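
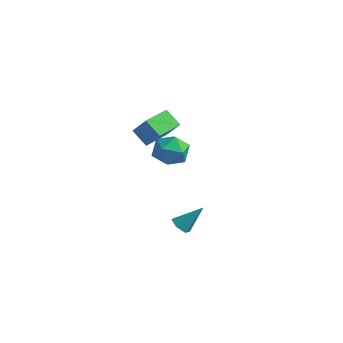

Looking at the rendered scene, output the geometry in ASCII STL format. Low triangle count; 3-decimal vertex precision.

solid 
facet normal -0.560 0.788 -0.256
outer loop
vertex -2.66 3.589 -1.564
vertex -3.572 3.026 -1.3
vertex -3.06 3.638 -0.536
endloop
endfacet
facet normal 0.080 0.997 -0.016
outer loop
vertex -2.66 3.589 -1.564
vertex -3.06 3.638 -0.536
vertex -1.972 3.548 -0.701
endloop
endfacet
facet normal 0.578 0.695 -0.428
outer loop
vertex -2.66 3.589 -1.564
vertex -1.972 3.548 -0.701
vertex -1.812 2.882 -1.567
endloop
endfacet
facet normal 0.246 0.299 -0.922
outer loop
vertex -2.66 3.589 -1.564
vertex -1.812 2.882 -1.567
vertex -2.801 2.559 -1.936
endloop
endfacet
facet normal -0.456 0.357 -0.815
outer loop
vertex -2.66 3.589 -1.564
vertex -2.801 2.559 -1.936
vertex -3.572 3.026 -1.3
endloop
endfacet
facet normal 0.160 0.746 0.647
outer loop
vertex -1.972 3.548 -0.701
vertex -3.06 3.638 -0.536
vertex -2.459 2.961 0.096
endloop
endfacet
facet normal -0.875 0.408 0.260
outer loop
vertex -3.06 3.638 -0.536
vertex -3.572 3.026 -1.3
vertex -3.448 2.638 -0.273
endloop
endfacet
facet normal -0.707 -0.289 -0.645
outer loop
vertex -3.572 3.026 -1.3
vertex -2.801 2.559 -1.936
vertex -3.288 1.972 -1.139
endloop
endfacet
facet normal 0.430 -0.382 -0.818
outer loop
vertex -2.801 2.559 -1.936
vertex -1.812 2.882 -1.567
vertex -2.2 1.882 -1.304
endloop
endfacet
facet normal 0.966 0.257 -0.019
outer loop
vertex -1.812 2.882 -1.567
vertex -1.972 3.548 -0.701
vertex -1.688 2.494 -0.54
endloop
endfacet
facet normal -0.246 -0.299 0.922
outer loop
vertex -2.6 1.931 -0.276
vertex -2.459 2.961 0.096
vertex -3.448 2.638 -0.273
endloop
endfacet
facet normal -0.578 -0.695 0.428
outer loop
vertex -2.6 1.931 -0.276
vertex -3.448 2.638 -0.273
vertex -3.288 1.972 -1.139
endloop
endfacet
facet normal -0.080 -0.997 0.016
outer loop
vertex -2.6 1.931 -0.276
vertex -3.288 1.972 -1.139
vertex -2.2 1.882 -1.304
endloop
endfacet
facet normal 0.560 -0.788 0.256
outer loop
vertex -2.6 1.931 -0.276
vertex -2.2 1.882 -1.304
vertex -1.688 2.494 -0.54
endloop
endfacet
facet normal 0.456 -0.357 0.815
outer loop
vertex -2.6 1.931 -0.276
vertex -1.688 2.494 -0.54
vertex -2.459 2.961 0.096
endloop
endfacet
facet normal -0.430 0.382 0.818
outer loop
vertex -3.448 2.638 -0.273
vertex -2.459 2.961 0.096
vertex -3.06 3.638 -0.536
endloop
endfacet
facet normal -0.966 -0.257 0.019
outer loop
vertex -3.288 1.972 -1.139
vertex -3.448 2.638 -0.273
vertex -3.572 3.026 -1.3
endloop
endfacet
facet normal -0.160 -0.746 -0.647
outer loop
vertex -2.2 1.882 -1.304
vertex -3.288 1.972 -1.139
vertex -2.801 2.559 -1.936
endloop
endfacet
facet normal 0.875 -0.408 -0.260
outer loop
vertex -1.688 2.494 -0.54
vertex -2.2 1.882 -1.304
vertex -1.812 2.882 -1.567
endloop
endfacet
facet normal 0.707 0.289 0.645
outer loop
vertex -2.459 2.961 0.096
vertex -1.688 2.494 -0.54
vertex -1.972 3.548 -0.701
endloop
endfacet
facet normal -0.603 0.037 -0.797
outer loop
vertex -2.509 -0.699 2.77
vertex -2.363 0.854 2.731
vertex -1.606 -0.801 2.082
endloop
endfacet
facet normal -0.093 -0.995 0.025
outer loop
vertex -0.737 -0.854 3.229
vertex -2.509 -0.699 2.77
vertex -1.606 -0.801 2.082
endloop
endfacet
facet normal -0.604 0.036 -0.796
outer loop
vertex -1.606 -0.801 2.082
vertex -2.363 0.854 2.731
vertex -1.46 0.751 2.042
endloop
endfacet
facet normal 0.792 -0.090 -0.604
outer loop
vertex -1.46 0.751 2.042
vertex -0.737 -0.854 3.229
vertex -1.606 -0.801 2.082
endloop
endfacet
facet normal -0.792 0.090 0.604
outer loop
vertex -2.509 -0.699 2.77
vertex -1.494 0.801 3.878
vertex -2.363 0.854 2.731
endloop
endfacet
facet normal -0.094 -0.995 0.026
outer loop
vertex -1.64 -0.751 3.918
vertex -2.509 -0.699 2.77
vertex -0.737 -0.854 3.229
endloop
endfacet
facet normal -0.792 0.090 0.604
outer loop
vertex -1.64 -0.751 3.918
vertex -1.494 0.801 3.878
vertex -2.509 -0.699 2.77
endloop
endfacet
facet normal 0.094 0.995 -0.025
outer loop
vertex -2.363 0.854 2.731
vertex -1.494 0.801 3.878
vertex -1.46 0.751 2.042
endloop
endfacet
facet normal 0.792 -0.090 -0.604
outer loop
vertex -0.591 0.699 3.19
vertex -0.737 -0.854 3.229
vertex -1.46 0.751 2.042
endloop
endfacet
facet normal 0.093 0.995 -0.025
outer loop
vertex -1.46 0.751 2.042
vertex -1.494 0.801 3.878
vertex -0.591 0.699 3.19
endloop
endfacet
facet normal 0.604 -0.037 0.796
outer loop
vertex -0.591 0.699 3.19
vertex -1.64 -0.751 3.918
vertex -0.737 -0.854 3.229
endloop
endfacet
facet normal 0.603 -0.036 0.797
outer loop
vertex -1.494 0.801 3.878
vertex -1.64 -0.751 3.918
vertex -0.591 0.699 3.19
endloop
endfacet
facet normal -0.481 -0.494 -0.724
outer loop
vertex 3.233 -3.985 -0.11
vertex 2.832 -4.169 0.282
vertex 2.749 -3.662 -0.009
endloop
endfacet
facet normal 0.445 0.795 -0.412
outer loop
vertex 3.233 -3.985 -0.11
vertex 2.749 -3.662 -0.009
vertex 3.588 -3.391 1.418
endloop
endfacet
facet normal -0.482 -0.494 -0.724
outer loop
vertex 2.749 -3.662 -0.009
vertex 2.832 -4.169 0.282
vertex 2.349 -3.846 0.383
endloop
endfacet
facet normal -0.379 0.924 0.047
outer loop
vertex 2.749 -3.662 -0.009
vertex 2.349 -3.846 0.383
vertex 3.588 -3.391 1.418
endloop
endfacet
facet normal -0.482 -0.495 -0.723
outer loop
vertex 2.349 -3.846 0.383
vertex 2.832 -4.169 0.282
vertex 2.432 -4.352 0.674
endloop
endfacet
facet normal -0.674 0.282 0.683
outer loop
vertex 2.349 -3.846 0.383
vertex 2.432 -4.352 0.674
vertex 3.588 -3.391 1.418
endloop
endfacet
facet normal -0.482 -0.495 -0.723
outer loop
vertex 2.432 -4.352 0.674
vertex 2.832 -4.169 0.282
vertex 2.915 -4.675 0.573
endloop
endfacet
facet normal -0.147 -0.489 0.860
outer loop
vertex 2.432 -4.352 0.674
vertex 2.915 -4.675 0.573
vertex 3.588 -3.391 1.418
endloop
endfacet
facet normal -0.480 -0.495 -0.724
outer loop
vertex 2.915 -4.675 0.573
vertex 2.832 -4.169 0.282
vertex 3.316 -4.491 0.181
endloop
endfacet
facet normal 0.676 -0.618 0.401
outer loop
vertex 2.915 -4.675 0.573
vertex 3.316 -4.491 0.181
vertex 3.588 -3.391 1.418
endloop
endfacet
facet normal -0.480 -0.495 -0.724
outer loop
vertex 3.316 -4.491 0.181
vertex 2.832 -4.169 0.282
vertex 3.233 -3.985 -0.11
endloop
endfacet
facet normal 0.972 0.024 -0.235
outer loop
vertex 3.316 -4.491 0.181
vertex 3.233 -3.985 -0.11
vertex 3.588 -3.391 1.418
endloop
endfacet

endsolid


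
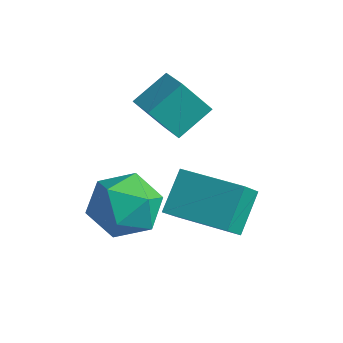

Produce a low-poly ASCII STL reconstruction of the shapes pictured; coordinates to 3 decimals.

solid 
facet normal -0.966 -0.254 -0.045
outer loop
vertex 0.177 -0.395 -3.122
vertex -0.126 0.585 -2.155
vertex 0.03 0.298 -3.87
endloop
endfacet
facet normal 0.215 -0.695 -0.686
outer loop
vertex 1.846 0.775 -3.785
vertex 0.177 -0.395 -3.122
vertex 0.03 0.298 -3.87
endloop
endfacet
facet normal -0.966 -0.254 -0.045
outer loop
vertex 0.03 0.298 -3.87
vertex -0.126 0.585 -2.155
vertex -0.273 1.278 -2.903
endloop
endfacet
facet normal -0.143 0.672 -0.726
outer loop
vertex -0.273 1.278 -2.903
vertex 1.846 0.775 -3.785
vertex 0.03 0.298 -3.87
endloop
endfacet
facet normal 0.143 -0.672 0.726
outer loop
vertex 0.177 -0.395 -3.122
vertex 1.69 1.062 -2.07
vertex -0.126 0.585 -2.155
endloop
endfacet
facet normal 0.215 -0.695 -0.686
outer loop
vertex 1.993 0.082 -3.037
vertex 0.177 -0.395 -3.122
vertex 1.846 0.775 -3.785
endloop
endfacet
facet normal 0.143 -0.672 0.726
outer loop
vertex 1.993 0.082 -3.037
vertex 1.69 1.062 -2.07
vertex 0.177 -0.395 -3.122
endloop
endfacet
facet normal -0.215 0.695 0.686
outer loop
vertex -0.126 0.585 -2.155
vertex 1.69 1.062 -2.07
vertex -0.273 1.278 -2.903
endloop
endfacet
facet normal -0.143 0.672 -0.726
outer loop
vertex 1.543 1.755 -2.818
vertex 1.846 0.775 -3.785
vertex -0.273 1.278 -2.903
endloop
endfacet
facet normal -0.215 0.695 0.686
outer loop
vertex -0.273 1.278 -2.903
vertex 1.69 1.062 -2.07
vertex 1.543 1.755 -2.818
endloop
endfacet
facet normal 0.966 0.254 0.045
outer loop
vertex 1.543 1.755 -2.818
vertex 1.993 0.082 -3.037
vertex 1.846 0.775 -3.785
endloop
endfacet
facet normal 0.966 0.254 0.045
outer loop
vertex 1.69 1.062 -2.07
vertex 1.993 0.082 -3.037
vertex 1.543 1.755 -2.818
endloop
endfacet
facet normal -0.622 -0.587 0.518
outer loop
vertex -1.675 -0.883 -2.689
vertex -1.208 -1.768 -3.131
vertex -0.82 -1.354 -2.196
endloop
endfacet
facet normal -0.492 0.019 0.871
outer loop
vertex -1.675 -0.883 -2.689
vertex -0.82 -1.354 -2.196
vertex -0.884 -0.264 -2.256
endloop
endfacet
facet normal -0.690 0.564 0.454
outer loop
vertex -1.675 -0.883 -2.689
vertex -0.884 -0.264 -2.256
vertex -1.311 -0.004 -3.229
endloop
endfacet
facet normal -0.943 0.295 -0.156
outer loop
vertex -1.675 -0.883 -2.689
vertex -1.311 -0.004 -3.229
vertex -1.512 -0.933 -3.769
endloop
endfacet
facet normal -0.901 -0.417 -0.117
outer loop
vertex -1.675 -0.883 -2.689
vertex -1.512 -0.933 -3.769
vertex -1.208 -1.768 -3.131
endloop
endfacet
facet normal 0.213 0.066 0.975
outer loop
vertex -0.884 -0.264 -2.256
vertex -0.82 -1.354 -2.196
vertex 0.072 -0.767 -2.431
endloop
endfacet
facet normal 0.001 -0.915 0.405
outer loop
vertex -0.82 -1.354 -2.196
vertex -1.208 -1.768 -3.131
vertex -0.129 -1.696 -2.971
endloop
endfacet
facet normal -0.451 -0.640 -0.623
outer loop
vertex -1.208 -1.768 -3.131
vertex -1.512 -0.933 -3.769
vertex -0.556 -1.436 -3.944
endloop
endfacet
facet normal -0.517 0.511 -0.687
outer loop
vertex -1.512 -0.933 -3.769
vertex -1.311 -0.004 -3.229
vertex -0.62 -0.346 -4.004
endloop
endfacet
facet normal -0.108 0.948 0.301
outer loop
vertex -1.311 -0.004 -3.229
vertex -0.884 -0.264 -2.256
vertex -0.232 0.068 -3.069
endloop
endfacet
facet normal 0.943 -0.295 0.156
outer loop
vertex 0.235 -0.817 -3.511
vertex 0.072 -0.767 -2.431
vertex -0.129 -1.696 -2.971
endloop
endfacet
facet normal 0.690 -0.564 -0.454
outer loop
vertex 0.235 -0.817 -3.511
vertex -0.129 -1.696 -2.971
vertex -0.556 -1.436 -3.944
endloop
endfacet
facet normal 0.492 -0.019 -0.871
outer loop
vertex 0.235 -0.817 -3.511
vertex -0.556 -1.436 -3.944
vertex -0.62 -0.346 -4.004
endloop
endfacet
facet normal 0.622 0.587 -0.518
outer loop
vertex 0.235 -0.817 -3.511
vertex -0.62 -0.346 -4.004
vertex -0.232 0.068 -3.069
endloop
endfacet
facet normal 0.901 0.417 0.117
outer loop
vertex 0.235 -0.817 -3.511
vertex -0.232 0.068 -3.069
vertex 0.072 -0.767 -2.431
endloop
endfacet
facet normal 0.517 -0.511 0.687
outer loop
vertex -0.129 -1.696 -2.971
vertex 0.072 -0.767 -2.431
vertex -0.82 -1.354 -2.196
endloop
endfacet
facet normal 0.108 -0.948 -0.301
outer loop
vertex -0.556 -1.436 -3.944
vertex -0.129 -1.696 -2.971
vertex -1.208 -1.768 -3.131
endloop
endfacet
facet normal -0.213 -0.066 -0.975
outer loop
vertex -0.62 -0.346 -4.004
vertex -0.556 -1.436 -3.944
vertex -1.512 -0.933 -3.769
endloop
endfacet
facet normal -0.001 0.915 -0.405
outer loop
vertex -0.232 0.068 -3.069
vertex -0.62 -0.346 -4.004
vertex -1.311 -0.004 -3.229
endloop
endfacet
facet normal 0.451 0.640 0.623
outer loop
vertex 0.072 -0.767 -2.431
vertex -0.232 0.068 -3.069
vertex -0.884 -0.264 -2.256
endloop
endfacet
facet normal -0.907 0.344 -0.242
outer loop
vertex -1.826 1.83 0.039
vertex -1.31 2.432 -1.041
vertex -2.038 0.791 -0.642
endloop
endfacet
facet normal -0.385 -0.450 0.806
outer loop
vertex -1.13 0.448 -0.399
vertex -1.826 1.83 0.039
vertex -2.038 0.791 -0.642
endloop
endfacet
facet normal -0.907 0.344 -0.243
outer loop
vertex -2.038 0.791 -0.642
vertex -1.31 2.432 -1.041
vertex -1.521 1.394 -1.722
endloop
endfacet
facet normal -0.167 -0.825 -0.540
outer loop
vertex -1.521 1.394 -1.722
vertex -1.13 0.448 -0.399
vertex -2.038 0.791 -0.642
endloop
endfacet
facet normal 0.167 0.825 0.540
outer loop
vertex -1.826 1.83 0.039
vertex -0.402 2.089 -0.798
vertex -1.31 2.432 -1.041
endloop
endfacet
facet normal -0.386 -0.450 0.805
outer loop
vertex -0.919 1.486 0.282
vertex -1.826 1.83 0.039
vertex -1.13 0.448 -0.399
endloop
endfacet
facet normal 0.168 0.824 0.541
outer loop
vertex -0.919 1.486 0.282
vertex -0.402 2.089 -0.798
vertex -1.826 1.83 0.039
endloop
endfacet
facet normal 0.386 0.450 -0.805
outer loop
vertex -1.31 2.432 -1.041
vertex -0.402 2.089 -0.798
vertex -1.521 1.394 -1.722
endloop
endfacet
facet normal -0.168 -0.825 -0.540
outer loop
vertex -0.614 1.05 -1.479
vertex -1.13 0.448 -0.399
vertex -1.521 1.394 -1.722
endloop
endfacet
facet normal 0.386 0.449 -0.806
outer loop
vertex -1.521 1.394 -1.722
vertex -0.402 2.089 -0.798
vertex -0.614 1.05 -1.479
endloop
endfacet
facet normal 0.907 -0.343 0.242
outer loop
vertex -0.614 1.05 -1.479
vertex -0.919 1.486 0.282
vertex -1.13 0.448 -0.399
endloop
endfacet
facet normal 0.907 -0.344 0.242
outer loop
vertex -0.402 2.089 -0.798
vertex -0.919 1.486 0.282
vertex -0.614 1.05 -1.479
endloop
endfacet

endsolid


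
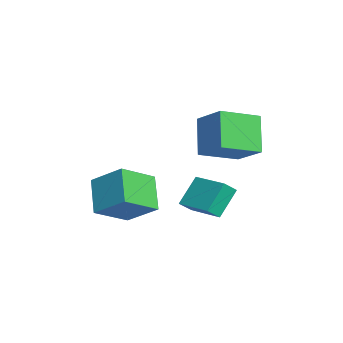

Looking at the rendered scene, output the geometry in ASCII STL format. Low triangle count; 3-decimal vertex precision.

solid 
facet normal -0.813 -0.576 -0.083
outer loop
vertex 2.66 -1.886 -1.761
vertex 2.01 -1.143 -0.553
vertex 2.331 -1.348 -2.269
endloop
endfacet
facet normal 0.416 -0.477 -0.774
outer loop
vertex 3.73 -0.357 -2.127
vertex 2.66 -1.886 -1.761
vertex 2.331 -1.348 -2.269
endloop
endfacet
facet normal -0.814 -0.575 -0.083
outer loop
vertex 2.331 -1.348 -2.269
vertex 2.01 -1.143 -0.553
vertex 1.681 -0.604 -1.061
endloop
endfacet
facet normal -0.407 0.664 -0.628
outer loop
vertex 1.681 -0.604 -1.061
vertex 3.73 -0.357 -2.127
vertex 2.331 -1.348 -2.269
endloop
endfacet
facet normal 0.407 -0.664 0.627
outer loop
vertex 2.66 -1.886 -1.761
vertex 3.409 -0.152 -0.411
vertex 2.01 -1.143 -0.553
endloop
endfacet
facet normal 0.416 -0.476 -0.775
outer loop
vertex 4.059 -0.896 -1.619
vertex 2.66 -1.886 -1.761
vertex 3.73 -0.357 -2.127
endloop
endfacet
facet normal 0.406 -0.664 0.628
outer loop
vertex 4.059 -0.896 -1.619
vertex 3.409 -0.152 -0.411
vertex 2.66 -1.886 -1.761
endloop
endfacet
facet normal -0.416 0.476 0.775
outer loop
vertex 2.01 -1.143 -0.553
vertex 3.409 -0.152 -0.411
vertex 1.681 -0.604 -1.061
endloop
endfacet
facet normal -0.406 0.664 -0.627
outer loop
vertex 3.08 0.386 -0.919
vertex 3.73 -0.357 -2.127
vertex 1.681 -0.604 -1.061
endloop
endfacet
facet normal -0.416 0.477 0.774
outer loop
vertex 1.681 -0.604 -1.061
vertex 3.409 -0.152 -0.411
vertex 3.08 0.386 -0.919
endloop
endfacet
facet normal 0.814 0.575 0.084
outer loop
vertex 3.08 0.386 -0.919
vertex 4.059 -0.896 -1.619
vertex 3.73 -0.357 -2.127
endloop
endfacet
facet normal 0.813 0.576 0.083
outer loop
vertex 3.409 -0.152 -0.411
vertex 4.059 -0.896 -1.619
vertex 3.08 0.386 -0.919
endloop
endfacet
facet normal -0.572 0.039 0.820
outer loop
vertex 2.651 -0.248 3.281
vertex 1.959 1.452 2.717
vertex 1.398 -1.036 2.445
endloop
endfacet
facet normal 0.361 -0.885 0.294
outer loop
vertex 2.501 -1.112 0.863
vertex 2.651 -0.248 3.281
vertex 1.398 -1.036 2.445
endloop
endfacet
facet normal -0.572 0.039 0.820
outer loop
vertex 1.398 -1.036 2.445
vertex 1.959 1.452 2.717
vertex 0.706 0.664 1.881
endloop
endfacet
facet normal -0.737 -0.463 -0.492
outer loop
vertex 0.706 0.664 1.881
vertex 2.501 -1.112 0.863
vertex 1.398 -1.036 2.445
endloop
endfacet
facet normal 0.737 0.463 0.492
outer loop
vertex 2.651 -0.248 3.281
vertex 3.062 1.376 1.135
vertex 1.959 1.452 2.717
endloop
endfacet
facet normal 0.361 -0.885 0.294
outer loop
vertex 3.754 -0.324 1.699
vertex 2.651 -0.248 3.281
vertex 2.501 -1.112 0.863
endloop
endfacet
facet normal 0.737 0.463 0.492
outer loop
vertex 3.754 -0.324 1.699
vertex 3.062 1.376 1.135
vertex 2.651 -0.248 3.281
endloop
endfacet
facet normal -0.361 0.885 -0.294
outer loop
vertex 1.959 1.452 2.717
vertex 3.062 1.376 1.135
vertex 0.706 0.664 1.881
endloop
endfacet
facet normal -0.737 -0.463 -0.492
outer loop
vertex 1.809 0.588 0.299
vertex 2.501 -1.112 0.863
vertex 0.706 0.664 1.881
endloop
endfacet
facet normal -0.361 0.885 -0.294
outer loop
vertex 0.706 0.664 1.881
vertex 3.062 1.376 1.135
vertex 1.809 0.588 0.299
endloop
endfacet
facet normal 0.572 -0.039 -0.820
outer loop
vertex 1.809 0.588 0.299
vertex 3.754 -0.324 1.699
vertex 2.501 -1.112 0.863
endloop
endfacet
facet normal 0.572 -0.039 -0.820
outer loop
vertex 3.062 1.376 1.135
vertex 3.754 -0.324 1.699
vertex 1.809 0.588 0.299
endloop
endfacet
facet normal -0.481 0.750 -0.455
outer loop
vertex 0.499 -2.685 -1.082
vertex 1.812 -2.641 -2.399
vertex -0.442 -3.882 -2.06
endloop
endfacet
facet normal -0.706 -0.024 0.708
outer loop
vertex 0.468 -5.299 -1.201
vertex 0.499 -2.685 -1.082
vertex -0.442 -3.882 -2.06
endloop
endfacet
facet normal -0.481 0.749 -0.455
outer loop
vertex -0.442 -3.882 -2.06
vertex 1.812 -2.641 -2.399
vertex 0.871 -3.839 -3.377
endloop
endfacet
facet normal -0.520 -0.662 -0.540
outer loop
vertex 0.871 -3.839 -3.377
vertex 0.468 -5.299 -1.201
vertex -0.442 -3.882 -2.06
endloop
endfacet
facet normal 0.520 0.662 0.540
outer loop
vertex 0.499 -2.685 -1.082
vertex 2.722 -4.058 -1.54
vertex 1.812 -2.641 -2.399
endloop
endfacet
facet normal -0.706 -0.024 0.708
outer loop
vertex 1.409 -4.101 -0.223
vertex 0.499 -2.685 -1.082
vertex 0.468 -5.299 -1.201
endloop
endfacet
facet normal 0.520 0.662 0.540
outer loop
vertex 1.409 -4.101 -0.223
vertex 2.722 -4.058 -1.54
vertex 0.499 -2.685 -1.082
endloop
endfacet
facet normal 0.706 0.024 -0.708
outer loop
vertex 1.812 -2.641 -2.399
vertex 2.722 -4.058 -1.54
vertex 0.871 -3.839 -3.377
endloop
endfacet
facet normal -0.520 -0.662 -0.540
outer loop
vertex 1.781 -5.255 -2.518
vertex 0.468 -5.299 -1.201
vertex 0.871 -3.839 -3.377
endloop
endfacet
facet normal 0.706 0.024 -0.708
outer loop
vertex 0.871 -3.839 -3.377
vertex 2.722 -4.058 -1.54
vertex 1.781 -5.255 -2.518
endloop
endfacet
facet normal 0.481 -0.749 0.455
outer loop
vertex 1.781 -5.255 -2.518
vertex 1.409 -4.101 -0.223
vertex 0.468 -5.299 -1.201
endloop
endfacet
facet normal 0.481 -0.750 0.455
outer loop
vertex 2.722 -4.058 -1.54
vertex 1.409 -4.101 -0.223
vertex 1.781 -5.255 -2.518
endloop
endfacet

endsolid


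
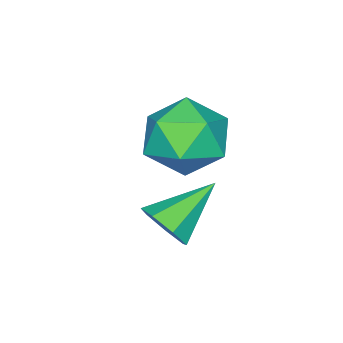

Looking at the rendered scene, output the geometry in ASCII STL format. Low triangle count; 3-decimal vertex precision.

solid 
facet normal 0.834 -0.241 -0.496
outer loop
vertex 1.008 2.857 0.156
vertex 0.68 2.898 -0.415
vertex 1.008 3.373 -0.094
endloop
endfacet
facet normal 0.208 0.426 0.880
outer loop
vertex 1.008 2.857 0.156
vertex 1.008 3.373 -0.094
vertex -0.58 3.262 0.335
endloop
endfacet
facet normal 0.834 -0.240 -0.497
outer loop
vertex 1.008 3.373 -0.094
vertex 0.68 2.898 -0.415
vertex 0.76 3.531 -0.586
endloop
endfacet
facet normal 0.014 0.954 0.299
outer loop
vertex 1.008 3.373 -0.094
vertex 0.76 3.531 -0.586
vertex -0.58 3.262 0.335
endloop
endfacet
facet normal 0.835 -0.239 -0.496
outer loop
vertex 0.76 3.531 -0.586
vertex 0.68 2.898 -0.415
vertex 0.453 3.213 -0.949
endloop
endfacet
facet normal -0.421 0.828 -0.370
outer loop
vertex 0.76 3.531 -0.586
vertex 0.453 3.213 -0.949
vertex -0.58 3.262 0.335
endloop
endfacet
facet normal 0.834 -0.241 -0.497
outer loop
vertex 0.453 3.213 -0.949
vertex 0.68 2.898 -0.415
vertex 0.316 2.658 -0.91
endloop
endfacet
facet normal -0.768 0.146 -0.624
outer loop
vertex 0.453 3.213 -0.949
vertex 0.316 2.658 -0.91
vertex -0.58 3.262 0.335
endloop
endfacet
facet normal 0.834 -0.241 -0.496
outer loop
vertex 0.316 2.658 -0.91
vertex 0.68 2.898 -0.415
vertex 0.453 2.284 -0.498
endloop
endfacet
facet normal -0.768 -0.580 -0.271
outer loop
vertex 0.316 2.658 -0.91
vertex 0.453 2.284 -0.498
vertex -0.58 3.262 0.335
endloop
endfacet
facet normal 0.834 -0.241 -0.497
outer loop
vertex 0.453 2.284 -0.498
vertex 0.68 2.898 -0.415
vertex 0.761 2.373 -0.024
endloop
endfacet
facet normal -0.419 -0.803 0.423
outer loop
vertex 0.453 2.284 -0.498
vertex 0.761 2.373 -0.024
vertex -0.58 3.262 0.335
endloop
endfacet
facet normal 0.834 -0.241 -0.496
outer loop
vertex 0.761 2.373 -0.024
vertex 0.68 2.898 -0.415
vertex 1.008 2.857 0.156
endloop
endfacet
facet normal 0.015 -0.355 0.935
outer loop
vertex 0.761 2.373 -0.024
vertex 1.008 2.857 0.156
vertex -0.58 3.262 0.335
endloop
endfacet
facet normal 0.390 0.880 0.271
outer loop
vertex -1.643 2.739 0.216
vertex -1.51 2.372 1.215
vertex -0.729 2.249 0.49
endloop
endfacet
facet normal 0.523 0.744 -0.416
outer loop
vertex -1.643 2.739 0.216
vertex -0.729 2.249 0.49
vertex -1.186 2.041 -0.458
endloop
endfacet
facet normal -0.103 0.655 -0.748
outer loop
vertex -1.643 2.739 0.216
vertex -1.186 2.041 -0.458
vertex -2.249 2.034 -0.318
endloop
endfacet
facet normal -0.622 0.736 -0.266
outer loop
vertex -1.643 2.739 0.216
vertex -2.249 2.034 -0.318
vertex -2.45 2.238 0.715
endloop
endfacet
facet normal -0.318 0.875 0.364
outer loop
vertex -1.643 2.739 0.216
vertex -2.45 2.238 0.715
vertex -1.51 2.372 1.215
endloop
endfacet
facet normal 0.882 0.128 -0.453
outer loop
vertex -1.186 2.041 -0.458
vertex -0.729 2.249 0.49
vertex -0.77 1.242 0.125
endloop
endfacet
facet normal 0.667 0.348 0.659
outer loop
vertex -0.729 2.249 0.49
vertex -1.51 2.372 1.215
vertex -0.971 1.446 1.158
endloop
endfacet
facet normal -0.479 0.341 0.809
outer loop
vertex -1.51 2.372 1.215
vertex -2.45 2.238 0.715
vertex -2.034 1.439 1.298
endloop
endfacet
facet normal -0.970 0.116 -0.212
outer loop
vertex -2.45 2.238 0.715
vertex -2.249 2.034 -0.318
vertex -2.491 1.231 0.35
endloop
endfacet
facet normal -0.130 -0.015 -0.991
outer loop
vertex -2.249 2.034 -0.318
vertex -1.186 2.041 -0.458
vertex -1.71 1.108 -0.375
endloop
endfacet
facet normal 0.622 -0.736 0.266
outer loop
vertex -1.577 0.741 0.624
vertex -0.77 1.242 0.125
vertex -0.971 1.446 1.158
endloop
endfacet
facet normal 0.103 -0.655 0.748
outer loop
vertex -1.577 0.741 0.624
vertex -0.971 1.446 1.158
vertex -2.034 1.439 1.298
endloop
endfacet
facet normal -0.523 -0.744 0.416
outer loop
vertex -1.577 0.741 0.624
vertex -2.034 1.439 1.298
vertex -2.491 1.231 0.35
endloop
endfacet
facet normal -0.390 -0.880 -0.271
outer loop
vertex -1.577 0.741 0.624
vertex -2.491 1.231 0.35
vertex -1.71 1.108 -0.375
endloop
endfacet
facet normal 0.318 -0.875 -0.364
outer loop
vertex -1.577 0.741 0.624
vertex -1.71 1.108 -0.375
vertex -0.77 1.242 0.125
endloop
endfacet
facet normal 0.970 -0.116 0.212
outer loop
vertex -0.971 1.446 1.158
vertex -0.77 1.242 0.125
vertex -0.729 2.249 0.49
endloop
endfacet
facet normal 0.130 0.015 0.991
outer loop
vertex -2.034 1.439 1.298
vertex -0.971 1.446 1.158
vertex -1.51 2.372 1.215
endloop
endfacet
facet normal -0.882 -0.128 0.453
outer loop
vertex -2.491 1.231 0.35
vertex -2.034 1.439 1.298
vertex -2.45 2.238 0.715
endloop
endfacet
facet normal -0.667 -0.348 -0.659
outer loop
vertex -1.71 1.108 -0.375
vertex -2.491 1.231 0.35
vertex -2.249 2.034 -0.318
endloop
endfacet
facet normal 0.479 -0.341 -0.809
outer loop
vertex -0.77 1.242 0.125
vertex -1.71 1.108 -0.375
vertex -1.186 2.041 -0.458
endloop
endfacet

endsolid


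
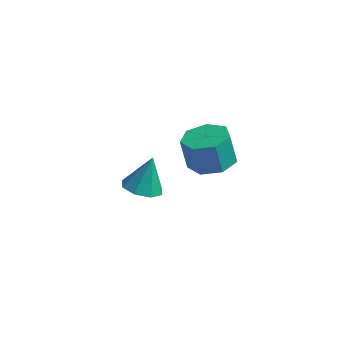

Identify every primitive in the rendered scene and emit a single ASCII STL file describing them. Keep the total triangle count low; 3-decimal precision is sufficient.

solid 
facet normal 0.255 -0.080 -0.964
outer loop
vertex 1.874 -2.197 2.125
vertex 1.172 -1.498 1.881
vertex 2.151 -1.356 2.128
endloop
endfacet
facet normal 0.915 -0.302 0.267
outer loop
vertex 1.874 -2.197 2.125
vertex 2.151 -1.356 2.128
vertex 1.51 -2.08 3.503
endloop
endfacet
facet normal 0.915 -0.304 0.267
outer loop
vertex 1.51 -2.08 3.503
vertex 2.151 -1.356 2.128
vertex 1.788 -1.24 3.506
endloop
endfacet
facet normal -0.255 0.081 0.964
outer loop
vertex 1.51 -2.08 3.503
vertex 1.788 -1.24 3.506
vertex 0.808 -1.382 3.259
endloop
endfacet
facet normal 0.255 -0.082 -0.963
outer loop
vertex 2.151 -1.356 2.128
vertex 1.172 -1.498 1.881
vertex 1.691 -0.623 1.944
endloop
endfacet
facet normal 0.815 0.554 0.168
outer loop
vertex 2.151 -1.356 2.128
vertex 1.691 -0.623 1.944
vertex 1.788 -1.24 3.506
endloop
endfacet
facet normal 0.816 0.553 0.168
outer loop
vertex 1.788 -1.24 3.506
vertex 1.691 -0.623 1.944
vertex 1.328 -0.506 3.322
endloop
endfacet
facet normal -0.255 0.082 0.964
outer loop
vertex 1.788 -1.24 3.506
vertex 1.328 -0.506 3.322
vertex 0.808 -1.382 3.259
endloop
endfacet
facet normal 0.254 -0.082 -0.964
outer loop
vertex 1.691 -0.623 1.944
vertex 1.172 -1.498 1.881
vertex 0.84 -0.548 1.713
endloop
endfacet
facet normal 0.103 0.993 -0.057
outer loop
vertex 1.691 -0.623 1.944
vertex 0.84 -0.548 1.713
vertex 1.328 -0.506 3.322
endloop
endfacet
facet normal 0.102 0.993 -0.057
outer loop
vertex 1.328 -0.506 3.322
vertex 0.84 -0.548 1.713
vertex 0.476 -0.432 3.091
endloop
endfacet
facet normal -0.254 0.082 0.964
outer loop
vertex 1.328 -0.506 3.322
vertex 0.476 -0.432 3.091
vertex 0.808 -1.382 3.259
endloop
endfacet
facet normal 0.255 -0.081 -0.964
outer loop
vertex 0.84 -0.548 1.713
vertex 1.172 -1.498 1.881
vertex 0.239 -1.189 1.608
endloop
endfacet
facet normal -0.688 0.685 -0.239
outer loop
vertex 0.84 -0.548 1.713
vertex 0.239 -1.189 1.608
vertex 0.476 -0.432 3.091
endloop
endfacet
facet normal -0.688 0.685 -0.239
outer loop
vertex 0.476 -0.432 3.091
vertex 0.239 -1.189 1.608
vertex -0.125 -1.073 2.986
endloop
endfacet
facet normal -0.255 0.081 0.964
outer loop
vertex 0.476 -0.432 3.091
vertex -0.125 -1.073 2.986
vertex 0.808 -1.382 3.259
endloop
endfacet
facet normal 0.255 -0.082 -0.964
outer loop
vertex 0.239 -1.189 1.608
vertex 1.172 -1.498 1.881
vertex 0.34 -2.063 1.709
endloop
endfacet
facet normal -0.960 -0.139 -0.242
outer loop
vertex 0.239 -1.189 1.608
vertex 0.34 -2.063 1.709
vertex -0.125 -1.073 2.986
endloop
endfacet
facet normal -0.960 -0.139 -0.242
outer loop
vertex -0.125 -1.073 2.986
vertex 0.34 -2.063 1.709
vertex -0.024 -1.946 3.087
endloop
endfacet
facet normal -0.255 0.082 0.964
outer loop
vertex -0.125 -1.073 2.986
vertex -0.024 -1.946 3.087
vertex 0.808 -1.382 3.259
endloop
endfacet
facet normal 0.254 -0.081 -0.964
outer loop
vertex 0.34 -2.063 1.709
vertex 1.172 -1.498 1.881
vertex 1.068 -2.511 1.939
endloop
endfacet
facet normal -0.509 -0.859 -0.062
outer loop
vertex 0.34 -2.063 1.709
vertex 1.068 -2.511 1.939
vertex -0.024 -1.946 3.087
endloop
endfacet
facet normal -0.510 -0.858 -0.062
outer loop
vertex -0.024 -1.946 3.087
vertex 1.068 -2.511 1.939
vertex 0.704 -2.395 3.317
endloop
endfacet
facet normal -0.254 0.081 0.964
outer loop
vertex -0.024 -1.946 3.087
vertex 0.704 -2.395 3.317
vertex 0.808 -1.382 3.259
endloop
endfacet
facet normal 0.254 -0.081 -0.964
outer loop
vertex 1.068 -2.511 1.939
vertex 1.172 -1.498 1.881
vertex 1.874 -2.197 2.125
endloop
endfacet
facet normal 0.325 -0.931 0.164
outer loop
vertex 1.068 -2.511 1.939
vertex 1.874 -2.197 2.125
vertex 0.704 -2.395 3.317
endloop
endfacet
facet normal 0.326 -0.931 0.165
outer loop
vertex 0.704 -2.395 3.317
vertex 1.874 -2.197 2.125
vertex 1.51 -2.08 3.503
endloop
endfacet
facet normal -0.254 0.081 0.964
outer loop
vertex 0.704 -2.395 3.317
vertex 1.51 -2.08 3.503
vertex 0.808 -1.382 3.259
endloop
endfacet
facet normal -0.123 -0.389 -0.913
outer loop
vertex -1.943 -0.491 -2.728
vertex -2.615 0.128 -2.901
vertex -1.692 0.109 -3.017
endloop
endfacet
facet normal 0.884 -0.158 0.440
outer loop
vertex -1.943 -0.491 -2.728
vertex -1.692 0.109 -3.017
vertex -2.405 0.792 -1.339
endloop
endfacet
facet normal -0.123 -0.387 -0.914
outer loop
vertex -1.692 0.109 -3.017
vertex -2.615 0.128 -2.901
vertex -1.982 0.721 -3.237
endloop
endfacet
facet normal 0.864 0.472 0.175
outer loop
vertex -1.692 0.109 -3.017
vertex -1.982 0.721 -3.237
vertex -2.405 0.792 -1.339
endloop
endfacet
facet normal -0.122 -0.388 -0.914
outer loop
vertex -1.982 0.721 -3.237
vertex -2.615 0.128 -2.901
vertex -2.642 0.985 -3.261
endloop
endfacet
facet normal 0.369 0.928 0.048
outer loop
vertex -1.982 0.721 -3.237
vertex -2.642 0.985 -3.261
vertex -2.405 0.792 -1.339
endloop
endfacet
facet normal -0.123 -0.388 -0.914
outer loop
vertex -2.642 0.985 -3.261
vertex -2.615 0.128 -2.901
vertex -3.286 0.748 -3.074
endloop
endfacet
facet normal -0.308 0.942 0.133
outer loop
vertex -2.642 0.985 -3.261
vertex -3.286 0.748 -3.074
vertex -2.405 0.792 -1.339
endloop
endfacet
facet normal -0.123 -0.388 -0.913
outer loop
vertex -3.286 0.748 -3.074
vertex -2.615 0.128 -2.901
vertex -3.537 0.148 -2.785
endloop
endfacet
facet normal -0.774 0.507 0.380
outer loop
vertex -3.286 0.748 -3.074
vertex -3.537 0.148 -2.785
vertex -2.405 0.792 -1.339
endloop
endfacet
facet normal -0.123 -0.387 -0.914
outer loop
vertex -3.537 0.148 -2.785
vertex -2.615 0.128 -2.901
vertex -3.248 -0.464 -2.565
endloop
endfacet
facet normal -0.754 -0.124 0.645
outer loop
vertex -3.537 0.148 -2.785
vertex -3.248 -0.464 -2.565
vertex -2.405 0.792 -1.339
endloop
endfacet
facet normal -0.122 -0.388 -0.914
outer loop
vertex -3.248 -0.464 -2.565
vertex -2.615 0.128 -2.901
vertex -2.587 -0.729 -2.541
endloop
endfacet
facet normal -0.260 -0.579 0.772
outer loop
vertex -3.248 -0.464 -2.565
vertex -2.587 -0.729 -2.541
vertex -2.405 0.792 -1.339
endloop
endfacet
facet normal -0.122 -0.388 -0.914
outer loop
vertex -2.587 -0.729 -2.541
vertex -2.615 0.128 -2.901
vertex -1.943 -0.491 -2.728
endloop
endfacet
facet normal 0.419 -0.593 0.687
outer loop
vertex -2.587 -0.729 -2.541
vertex -1.943 -0.491 -2.728
vertex -2.405 0.792 -1.339
endloop
endfacet

endsolid


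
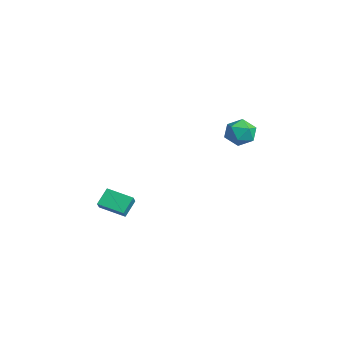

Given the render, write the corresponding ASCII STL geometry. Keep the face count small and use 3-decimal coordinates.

solid 
facet normal -0.636 0.362 -0.682
outer loop
vertex -3.68 -2.891 -1.814
vertex -2.655 -1.843 -2.214
vertex -3.252 -3.606 -2.592
endloop
endfacet
facet normal -0.674 -0.690 0.263
outer loop
vertex -2.705 -3.917 -2.006
vertex -3.68 -2.891 -1.814
vertex -3.252 -3.606 -2.592
endloop
endfacet
facet normal -0.636 0.362 -0.682
outer loop
vertex -3.252 -3.606 -2.592
vertex -2.655 -1.843 -2.214
vertex -2.227 -2.558 -2.992
endloop
endfacet
facet normal 0.375 -0.627 -0.683
outer loop
vertex -2.227 -2.558 -2.992
vertex -2.705 -3.917 -2.006
vertex -3.252 -3.606 -2.592
endloop
endfacet
facet normal -0.375 0.627 0.683
outer loop
vertex -3.68 -2.891 -1.814
vertex -2.108 -2.154 -1.628
vertex -2.655 -1.843 -2.214
endloop
endfacet
facet normal -0.674 -0.690 0.263
outer loop
vertex -3.133 -3.202 -1.228
vertex -3.68 -2.891 -1.814
vertex -2.705 -3.917 -2.006
endloop
endfacet
facet normal -0.375 0.627 0.683
outer loop
vertex -3.133 -3.202 -1.228
vertex -2.108 -2.154 -1.628
vertex -3.68 -2.891 -1.814
endloop
endfacet
facet normal 0.674 0.690 -0.263
outer loop
vertex -2.655 -1.843 -2.214
vertex -2.108 -2.154 -1.628
vertex -2.227 -2.558 -2.992
endloop
endfacet
facet normal 0.375 -0.627 -0.683
outer loop
vertex -1.68 -2.869 -2.406
vertex -2.705 -3.917 -2.006
vertex -2.227 -2.558 -2.992
endloop
endfacet
facet normal 0.674 0.690 -0.263
outer loop
vertex -2.227 -2.558 -2.992
vertex -2.108 -2.154 -1.628
vertex -1.68 -2.869 -2.406
endloop
endfacet
facet normal 0.636 -0.362 0.682
outer loop
vertex -1.68 -2.869 -2.406
vertex -3.133 -3.202 -1.228
vertex -2.705 -3.917 -2.006
endloop
endfacet
facet normal 0.636 -0.362 0.682
outer loop
vertex -2.108 -2.154 -1.628
vertex -3.133 -3.202 -1.228
vertex -1.68 -2.869 -2.406
endloop
endfacet
facet normal 0.289 0.582 0.760
outer loop
vertex -2.123 4.75 2.148
vertex -2.436 4.102 2.763
vertex -1.543 4.066 2.451
endloop
endfacet
facet normal 0.706 0.683 0.190
outer loop
vertex -2.123 4.75 2.148
vertex -1.543 4.066 2.451
vertex -1.541 4.318 1.539
endloop
endfacet
facet normal 0.291 0.889 -0.352
outer loop
vertex -2.123 4.75 2.148
vertex -1.541 4.318 1.539
vertex -2.432 4.51 1.287
endloop
endfacet
facet normal -0.383 0.916 -0.118
outer loop
vertex -2.123 4.75 2.148
vertex -2.432 4.51 1.287
vertex -2.986 4.376 2.043
endloop
endfacet
facet normal -0.384 0.726 0.570
outer loop
vertex -2.123 4.75 2.148
vertex -2.986 4.376 2.043
vertex -2.436 4.102 2.763
endloop
endfacet
facet normal 0.998 0.056 0.018
outer loop
vertex -1.541 4.318 1.539
vertex -1.543 4.066 2.451
vertex -1.494 3.404 1.777
endloop
endfacet
facet normal 0.324 -0.109 0.940
outer loop
vertex -1.543 4.066 2.451
vertex -2.436 4.102 2.763
vertex -2.048 3.27 2.533
endloop
endfacet
facet normal -0.765 0.125 0.632
outer loop
vertex -2.436 4.102 2.763
vertex -2.986 4.376 2.043
vertex -2.939 3.462 2.281
endloop
endfacet
facet normal -0.762 0.434 -0.481
outer loop
vertex -2.986 4.376 2.043
vertex -2.432 4.51 1.287
vertex -2.937 3.714 1.369
endloop
endfacet
facet normal 0.327 0.391 -0.860
outer loop
vertex -2.432 4.51 1.287
vertex -1.541 4.318 1.539
vertex -2.044 3.678 1.057
endloop
endfacet
facet normal 0.383 -0.916 0.118
outer loop
vertex -2.357 3.03 1.672
vertex -1.494 3.404 1.777
vertex -2.048 3.27 2.533
endloop
endfacet
facet normal -0.291 -0.889 0.352
outer loop
vertex -2.357 3.03 1.672
vertex -2.048 3.27 2.533
vertex -2.939 3.462 2.281
endloop
endfacet
facet normal -0.706 -0.683 -0.190
outer loop
vertex -2.357 3.03 1.672
vertex -2.939 3.462 2.281
vertex -2.937 3.714 1.369
endloop
endfacet
facet normal -0.289 -0.582 -0.760
outer loop
vertex -2.357 3.03 1.672
vertex -2.937 3.714 1.369
vertex -2.044 3.678 1.057
endloop
endfacet
facet normal 0.384 -0.726 -0.570
outer loop
vertex -2.357 3.03 1.672
vertex -2.044 3.678 1.057
vertex -1.494 3.404 1.777
endloop
endfacet
facet normal 0.762 -0.434 0.481
outer loop
vertex -2.048 3.27 2.533
vertex -1.494 3.404 1.777
vertex -1.543 4.066 2.451
endloop
endfacet
facet normal -0.327 -0.391 0.860
outer loop
vertex -2.939 3.462 2.281
vertex -2.048 3.27 2.533
vertex -2.436 4.102 2.763
endloop
endfacet
facet normal -0.998 -0.056 -0.018
outer loop
vertex -2.937 3.714 1.369
vertex -2.939 3.462 2.281
vertex -2.986 4.376 2.043
endloop
endfacet
facet normal -0.324 0.109 -0.940
outer loop
vertex -2.044 3.678 1.057
vertex -2.937 3.714 1.369
vertex -2.432 4.51 1.287
endloop
endfacet
facet normal 0.765 -0.125 -0.632
outer loop
vertex -1.494 3.404 1.777
vertex -2.044 3.678 1.057
vertex -1.541 4.318 1.539
endloop
endfacet

endsolid


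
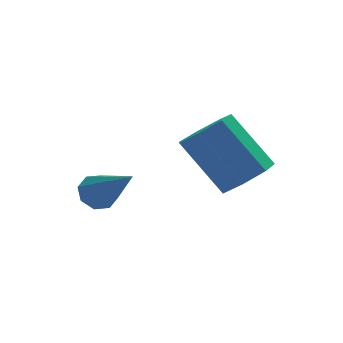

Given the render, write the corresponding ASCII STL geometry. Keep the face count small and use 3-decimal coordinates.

solid 
facet normal -0.221 0.722 -0.655
outer loop
vertex -2.2 4.919 -0.806
vertex -2.437 4.518 -1.168
vertex -2.64 4.855 -0.728
endloop
endfacet
facet normal 0.087 0.470 0.878
outer loop
vertex -2.2 4.919 -0.806
vertex -2.64 4.855 -0.728
vertex -1.983 3.022 0.188
endloop
endfacet
facet normal -0.220 0.723 -0.655
outer loop
vertex -2.64 4.855 -0.728
vertex -2.437 4.518 -1.168
vertex -2.962 4.594 -0.908
endloop
endfacet
facet normal -0.588 0.183 0.788
outer loop
vertex -2.64 4.855 -0.728
vertex -2.962 4.594 -0.908
vertex -1.983 3.022 0.188
endloop
endfacet
facet normal -0.220 0.723 -0.655
outer loop
vertex -2.962 4.594 -0.908
vertex -2.437 4.518 -1.168
vertex -2.976 4.289 -1.24
endloop
endfacet
facet normal -0.887 -0.321 0.332
outer loop
vertex -2.962 4.594 -0.908
vertex -2.976 4.289 -1.24
vertex -1.983 3.022 0.188
endloop
endfacet
facet normal -0.220 0.723 -0.655
outer loop
vertex -2.976 4.289 -1.24
vertex -2.437 4.518 -1.168
vertex -2.675 4.118 -1.53
endloop
endfacet
facet normal -0.633 -0.743 -0.219
outer loop
vertex -2.976 4.289 -1.24
vertex -2.675 4.118 -1.53
vertex -1.983 3.022 0.188
endloop
endfacet
facet normal -0.220 0.723 -0.655
outer loop
vertex -2.675 4.118 -1.53
vertex -2.437 4.518 -1.168
vertex -2.235 4.181 -1.608
endloop
endfacet
facet normal 0.024 -0.838 -0.544
outer loop
vertex -2.675 4.118 -1.53
vertex -2.235 4.181 -1.608
vertex -1.983 3.022 0.188
endloop
endfacet
facet normal -0.220 0.723 -0.655
outer loop
vertex -2.235 4.181 -1.608
vertex -2.437 4.518 -1.168
vertex -1.913 4.442 -1.428
endloop
endfacet
facet normal 0.700 -0.551 -0.454
outer loop
vertex -2.235 4.181 -1.608
vertex -1.913 4.442 -1.428
vertex -1.983 3.022 0.188
endloop
endfacet
facet normal -0.221 0.722 -0.656
outer loop
vertex -1.913 4.442 -1.428
vertex -2.437 4.518 -1.168
vertex -1.899 4.748 -1.096
endloop
endfacet
facet normal 0.999 -0.047 0.002
outer loop
vertex -1.913 4.442 -1.428
vertex -1.899 4.748 -1.096
vertex -1.983 3.022 0.188
endloop
endfacet
facet normal -0.221 0.722 -0.655
outer loop
vertex -1.899 4.748 -1.096
vertex -2.437 4.518 -1.168
vertex -2.2 4.919 -0.806
endloop
endfacet
facet normal 0.745 0.375 0.552
outer loop
vertex -1.899 4.748 -1.096
vertex -2.2 4.919 -0.806
vertex -1.983 3.022 0.188
endloop
endfacet
facet normal 0.404 -0.543 -0.736
outer loop
vertex 1.251 1.571 0.799
vertex 0.532 1.598 0.384
vertex 1.172 2.126 0.346
endloop
endfacet
facet normal 0.908 0.335 0.252
outer loop
vertex 1.251 1.571 0.799
vertex 1.172 2.126 0.346
vertex 0.486 2.596 2.19
endloop
endfacet
facet normal 0.908 0.335 0.252
outer loop
vertex 0.486 2.596 2.19
vertex 1.172 2.126 0.346
vertex 0.407 3.151 1.738
endloop
endfacet
facet normal -0.405 0.542 0.736
outer loop
vertex 0.486 2.596 2.19
vertex 0.407 3.151 1.738
vertex -0.232 2.622 1.776
endloop
endfacet
facet normal 0.404 -0.542 -0.737
outer loop
vertex 1.172 2.126 0.346
vertex 0.532 1.598 0.384
vertex 0.611 2.283 -0.077
endloop
endfacet
facet normal 0.479 0.812 -0.334
outer loop
vertex 1.172 2.126 0.346
vertex 0.611 2.283 -0.077
vertex 0.407 3.151 1.738
endloop
endfacet
facet normal 0.480 0.811 -0.334
outer loop
vertex 0.407 3.151 1.738
vertex 0.611 2.283 -0.077
vertex -0.154 3.308 1.314
endloop
endfacet
facet normal -0.405 0.542 0.736
outer loop
vertex 0.407 3.151 1.738
vertex -0.154 3.308 1.314
vertex -0.232 2.622 1.776
endloop
endfacet
facet normal 0.405 -0.542 -0.736
outer loop
vertex 0.611 2.283 -0.077
vertex 0.532 1.598 0.384
vertex -0.009 1.924 -0.154
endloop
endfacet
facet normal -0.309 0.677 -0.668
outer loop
vertex 0.611 2.283 -0.077
vertex -0.009 1.924 -0.154
vertex -0.154 3.308 1.314
endloop
endfacet
facet normal -0.310 0.676 -0.668
outer loop
vertex -0.154 3.308 1.314
vertex -0.009 1.924 -0.154
vertex -0.774 2.949 1.238
endloop
endfacet
facet normal -0.404 0.542 0.737
outer loop
vertex -0.154 3.308 1.314
vertex -0.774 2.949 1.238
vertex -0.232 2.622 1.776
endloop
endfacet
facet normal 0.405 -0.542 -0.736
outer loop
vertex -0.009 1.924 -0.154
vertex 0.532 1.598 0.384
vertex -0.221 1.319 0.175
endloop
endfacet
facet normal -0.866 0.032 -0.499
outer loop
vertex -0.009 1.924 -0.154
vertex -0.221 1.319 0.175
vertex -0.774 2.949 1.238
endloop
endfacet
facet normal -0.866 0.032 -0.499
outer loop
vertex -0.774 2.949 1.238
vertex -0.221 1.319 0.175
vertex -0.986 2.344 1.567
endloop
endfacet
facet normal -0.404 0.542 0.737
outer loop
vertex -0.774 2.949 1.238
vertex -0.986 2.344 1.567
vertex -0.232 2.622 1.776
endloop
endfacet
facet normal 0.405 -0.542 -0.736
outer loop
vertex -0.221 1.319 0.175
vertex 0.532 1.598 0.384
vertex 0.134 0.924 0.661
endloop
endfacet
facet normal -0.770 -0.636 0.045
outer loop
vertex -0.221 1.319 0.175
vertex 0.134 0.924 0.661
vertex -0.986 2.344 1.567
endloop
endfacet
facet normal -0.770 -0.636 0.045
outer loop
vertex -0.986 2.344 1.567
vertex 0.134 0.924 0.661
vertex -0.631 1.949 2.053
endloop
endfacet
facet normal -0.404 0.543 0.736
outer loop
vertex -0.986 2.344 1.567
vertex -0.631 1.949 2.053
vertex -0.232 2.622 1.776
endloop
endfacet
facet normal 0.405 -0.542 -0.736
outer loop
vertex 0.134 0.924 0.661
vertex 0.532 1.598 0.384
vertex 0.789 1.036 0.939
endloop
endfacet
facet normal -0.095 -0.826 0.556
outer loop
vertex 0.134 0.924 0.661
vertex 0.789 1.036 0.939
vertex -0.631 1.949 2.053
endloop
endfacet
facet normal -0.095 -0.826 0.556
outer loop
vertex -0.631 1.949 2.053
vertex 0.789 1.036 0.939
vertex 0.024 2.061 2.331
endloop
endfacet
facet normal -0.405 0.543 0.736
outer loop
vertex -0.631 1.949 2.053
vertex 0.024 2.061 2.331
vertex -0.232 2.622 1.776
endloop
endfacet
facet normal 0.405 -0.542 -0.736
outer loop
vertex 0.789 1.036 0.939
vertex 0.532 1.598 0.384
vertex 1.251 1.571 0.799
endloop
endfacet
facet normal 0.652 -0.393 0.648
outer loop
vertex 0.789 1.036 0.939
vertex 1.251 1.571 0.799
vertex 0.024 2.061 2.331
endloop
endfacet
facet normal 0.652 -0.393 0.648
outer loop
vertex 0.024 2.061 2.331
vertex 1.251 1.571 0.799
vertex 0.486 2.596 2.19
endloop
endfacet
facet normal -0.405 0.543 0.736
outer loop
vertex 0.024 2.061 2.331
vertex 0.486 2.596 2.19
vertex -0.232 2.622 1.776
endloop
endfacet

endsolid


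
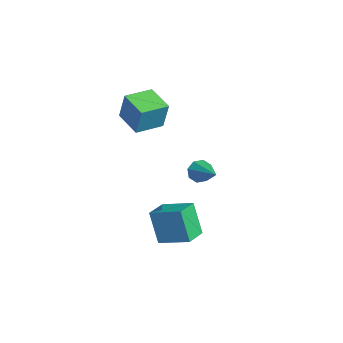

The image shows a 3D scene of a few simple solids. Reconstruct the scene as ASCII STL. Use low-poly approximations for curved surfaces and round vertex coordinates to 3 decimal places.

solid 
facet normal -0.900 -0.157 -0.407
outer loop
vertex -0.023 1.722 -1.103
vertex -0.315 1.977 -0.556
vertex -0.096 2.228 -1.137
endloop
endfacet
facet normal 0.695 0.052 -0.717
outer loop
vertex -0.023 1.722 -1.103
vertex -0.096 2.228 -1.137
vertex 1.215 2.243 0.136
endloop
endfacet
facet normal -0.900 -0.155 -0.406
outer loop
vertex -0.096 2.228 -1.137
vertex -0.315 1.977 -0.556
vertex -0.296 2.588 -0.831
endloop
endfacet
facet normal 0.489 0.707 -0.512
outer loop
vertex -0.096 2.228 -1.137
vertex -0.296 2.588 -0.831
vertex 1.215 2.243 0.136
endloop
endfacet
facet normal -0.900 -0.156 -0.408
outer loop
vertex -0.296 2.588 -0.831
vertex -0.315 1.977 -0.556
vertex -0.508 2.589 -0.364
endloop
endfacet
facet normal 0.175 0.982 0.077
outer loop
vertex -0.296 2.588 -0.831
vertex -0.508 2.589 -0.364
vertex 1.215 2.243 0.136
endloop
endfacet
facet normal -0.899 -0.156 -0.408
outer loop
vertex -0.508 2.589 -0.364
vertex -0.315 1.977 -0.556
vertex -0.607 2.232 -0.01
endloop
endfacet
facet normal -0.060 0.711 0.700
outer loop
vertex -0.508 2.589 -0.364
vertex -0.607 2.232 -0.01
vertex 1.215 2.243 0.136
endloop
endfacet
facet normal -0.900 -0.158 -0.407
outer loop
vertex -0.607 2.232 -0.01
vertex -0.315 1.977 -0.556
vertex -0.534 1.726 0.025
endloop
endfacet
facet normal -0.080 0.057 0.995
outer loop
vertex -0.607 2.232 -0.01
vertex -0.534 1.726 0.025
vertex 1.215 2.243 0.136
endloop
endfacet
facet normal -0.900 -0.157 -0.407
outer loop
vertex -0.534 1.726 0.025
vertex -0.315 1.977 -0.556
vertex -0.333 1.367 -0.281
endloop
endfacet
facet normal 0.128 -0.601 0.789
outer loop
vertex -0.534 1.726 0.025
vertex -0.333 1.367 -0.281
vertex 1.215 2.243 0.136
endloop
endfacet
facet normal -0.900 -0.157 -0.406
outer loop
vertex -0.333 1.367 -0.281
vertex -0.315 1.977 -0.556
vertex -0.122 1.365 -0.748
endloop
endfacet
facet normal 0.440 -0.875 0.203
outer loop
vertex -0.333 1.367 -0.281
vertex -0.122 1.365 -0.748
vertex 1.215 2.243 0.136
endloop
endfacet
facet normal -0.900 -0.156 -0.408
outer loop
vertex -0.122 1.365 -0.748
vertex -0.315 1.977 -0.556
vertex -0.023 1.722 -1.103
endloop
endfacet
facet normal 0.676 -0.606 -0.421
outer loop
vertex -0.122 1.365 -0.748
vertex -0.023 1.722 -1.103
vertex 1.215 2.243 0.136
endloop
endfacet
facet normal -0.934 -0.251 0.255
outer loop
vertex -1.982 -1.158 4.238
vertex -2.386 0.286 4.177
vertex -2.354 -1.326 2.711
endloop
endfacet
facet normal 0.269 -0.962 0.040
outer loop
vertex -0.934 -0.946 2.323
vertex -1.982 -1.158 4.238
vertex -2.354 -1.326 2.711
endloop
endfacet
facet normal -0.934 -0.251 0.255
outer loop
vertex -2.354 -1.326 2.711
vertex -2.386 0.286 4.177
vertex -2.758 0.117 2.65
endloop
endfacet
facet normal -0.235 -0.107 -0.966
outer loop
vertex -2.758 0.117 2.65
vertex -0.934 -0.946 2.323
vertex -2.354 -1.326 2.711
endloop
endfacet
facet normal 0.235 0.107 0.966
outer loop
vertex -1.982 -1.158 4.238
vertex -0.966 0.666 3.789
vertex -2.386 0.286 4.177
endloop
endfacet
facet normal 0.269 -0.962 0.041
outer loop
vertex -0.562 -0.777 3.85
vertex -1.982 -1.158 4.238
vertex -0.934 -0.946 2.323
endloop
endfacet
facet normal 0.235 0.107 0.966
outer loop
vertex -0.562 -0.777 3.85
vertex -0.966 0.666 3.789
vertex -1.982 -1.158 4.238
endloop
endfacet
facet normal -0.269 0.962 -0.041
outer loop
vertex -2.386 0.286 4.177
vertex -0.966 0.666 3.789
vertex -2.758 0.117 2.65
endloop
endfacet
facet normal -0.235 -0.107 -0.966
outer loop
vertex -1.338 0.498 2.262
vertex -0.934 -0.946 2.323
vertex -2.758 0.117 2.65
endloop
endfacet
facet normal -0.269 0.962 -0.040
outer loop
vertex -2.758 0.117 2.65
vertex -0.966 0.666 3.789
vertex -1.338 0.498 2.262
endloop
endfacet
facet normal 0.934 0.250 -0.255
outer loop
vertex -1.338 0.498 2.262
vertex -0.562 -0.777 3.85
vertex -0.934 -0.946 2.323
endloop
endfacet
facet normal 0.934 0.251 -0.255
outer loop
vertex -0.966 0.666 3.789
vertex -0.562 -0.777 3.85
vertex -1.338 0.498 2.262
endloop
endfacet
facet normal -0.633 -0.697 -0.336
outer loop
vertex 1.466 -1.068 -1.608
vertex 0.578 -0.157 -1.823
vertex 2.11 -0.839 -3.295
endloop
endfacet
facet normal 0.688 -0.706 0.167
outer loop
vertex 3.162 0.317 -2.737
vertex 1.466 -1.068 -1.608
vertex 2.11 -0.839 -3.295
endloop
endfacet
facet normal -0.633 -0.697 -0.336
outer loop
vertex 2.11 -0.839 -3.295
vertex 0.578 -0.157 -1.823
vertex 1.222 0.072 -3.51
endloop
endfacet
facet normal 0.353 0.126 -0.927
outer loop
vertex 1.222 0.072 -3.51
vertex 3.162 0.317 -2.737
vertex 2.11 -0.839 -3.295
endloop
endfacet
facet normal -0.353 -0.126 0.927
outer loop
vertex 1.466 -1.068 -1.608
vertex 1.63 0.999 -1.265
vertex 0.578 -0.157 -1.823
endloop
endfacet
facet normal 0.688 -0.706 0.167
outer loop
vertex 2.518 0.088 -1.05
vertex 1.466 -1.068 -1.608
vertex 3.162 0.317 -2.737
endloop
endfacet
facet normal -0.353 -0.126 0.927
outer loop
vertex 2.518 0.088 -1.05
vertex 1.63 0.999 -1.265
vertex 1.466 -1.068 -1.608
endloop
endfacet
facet normal -0.688 0.706 -0.167
outer loop
vertex 0.578 -0.157 -1.823
vertex 1.63 0.999 -1.265
vertex 1.222 0.072 -3.51
endloop
endfacet
facet normal 0.353 0.126 -0.927
outer loop
vertex 2.274 1.228 -2.952
vertex 3.162 0.317 -2.737
vertex 1.222 0.072 -3.51
endloop
endfacet
facet normal -0.688 0.706 -0.167
outer loop
vertex 1.222 0.072 -3.51
vertex 1.63 0.999 -1.265
vertex 2.274 1.228 -2.952
endloop
endfacet
facet normal 0.633 0.697 0.336
outer loop
vertex 2.274 1.228 -2.952
vertex 2.518 0.088 -1.05
vertex 3.162 0.317 -2.737
endloop
endfacet
facet normal 0.633 0.697 0.336
outer loop
vertex 1.63 0.999 -1.265
vertex 2.518 0.088 -1.05
vertex 2.274 1.228 -2.952
endloop
endfacet

endsolid


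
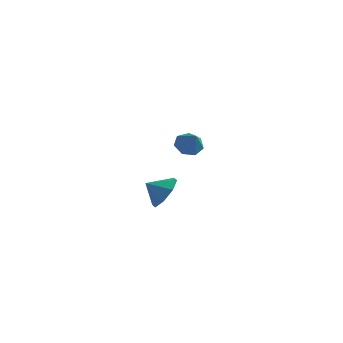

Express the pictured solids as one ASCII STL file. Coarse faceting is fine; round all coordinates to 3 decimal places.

solid 
facet normal -0.484 0.422 -0.767
outer loop
vertex -2.267 3.248 -0.178
vertex -2.95 2.959 0.094
vertex -2.608 3.651 0.259
endloop
endfacet
facet normal 0.863 0.408 0.298
outer loop
vertex -2.267 3.248 -0.178
vertex -2.608 3.651 0.259
vertex -2.31 2.401 1.106
endloop
endfacet
facet normal -0.485 0.422 -0.766
outer loop
vertex -2.608 3.651 0.259
vertex -2.95 2.959 0.094
vertex -3.206 3.533 0.573
endloop
endfacet
facet normal 0.284 0.583 0.761
outer loop
vertex -2.608 3.651 0.259
vertex -3.206 3.533 0.573
vertex -2.31 2.401 1.106
endloop
endfacet
facet normal -0.486 0.422 -0.765
outer loop
vertex -3.206 3.533 0.573
vertex -2.95 2.959 0.094
vertex -3.611 2.982 0.526
endloop
endfacet
facet normal -0.337 0.169 0.926
outer loop
vertex -3.206 3.533 0.573
vertex -3.611 2.982 0.526
vertex -2.31 2.401 1.106
endloop
endfacet
facet normal -0.485 0.423 -0.765
outer loop
vertex -3.611 2.982 0.526
vertex -2.95 2.959 0.094
vertex -3.519 2.414 0.154
endloop
endfacet
facet normal -0.531 -0.523 0.667
outer loop
vertex -3.611 2.982 0.526
vertex -3.519 2.414 0.154
vertex -2.31 2.401 1.106
endloop
endfacet
facet normal -0.485 0.422 -0.766
outer loop
vertex -3.519 2.414 0.154
vertex -2.95 2.959 0.094
vertex -2.998 2.256 -0.263
endloop
endfacet
facet normal -0.151 -0.972 0.179
outer loop
vertex -3.519 2.414 0.154
vertex -2.998 2.256 -0.263
vertex -2.31 2.401 1.106
endloop
endfacet
facet normal -0.484 0.422 -0.767
outer loop
vertex -2.998 2.256 -0.263
vertex -2.95 2.959 0.094
vertex -2.441 2.627 -0.41
endloop
endfacet
facet normal 0.515 -0.840 -0.170
outer loop
vertex -2.998 2.256 -0.263
vertex -2.441 2.627 -0.41
vertex -2.31 2.401 1.106
endloop
endfacet
facet normal -0.484 0.422 -0.767
outer loop
vertex -2.441 2.627 -0.41
vertex -2.95 2.959 0.094
vertex -2.267 3.248 -0.178
endloop
endfacet
facet normal 0.967 -0.227 -0.117
outer loop
vertex -2.441 2.627 -0.41
vertex -2.267 3.248 -0.178
vertex -2.31 2.401 1.106
endloop
endfacet
facet normal 0.758 0.324 -0.567
outer loop
vertex -0.562 -4.031 0.896
vertex -1.221 -3.525 0.304
vertex -0.688 -3.302 1.144
endloop
endfacet
facet normal -0.022 -0.325 0.945
outer loop
vertex -0.562 -4.031 0.896
vertex -0.688 -3.302 1.144
vertex -2.039 -3.875 0.916
endloop
endfacet
facet normal 0.758 0.322 -0.567
outer loop
vertex -0.688 -3.302 1.144
vertex -1.221 -3.525 0.304
vertex -1.125 -2.703 0.9
endloop
endfacet
facet normal -0.247 0.206 0.947
outer loop
vertex -0.688 -3.302 1.144
vertex -1.125 -2.703 0.9
vertex -2.039 -3.875 0.916
endloop
endfacet
facet normal 0.758 0.323 -0.567
outer loop
vertex -1.125 -2.703 0.9
vertex -1.221 -3.525 0.304
vertex -1.619 -2.586 0.307
endloop
endfacet
facet normal -0.619 0.491 0.613
outer loop
vertex -1.125 -2.703 0.9
vertex -1.619 -2.586 0.307
vertex -2.039 -3.875 0.916
endloop
endfacet
facet normal 0.758 0.323 -0.567
outer loop
vertex -1.619 -2.586 0.307
vertex -1.221 -3.525 0.304
vertex -1.88 -3.019 -0.288
endloop
endfacet
facet normal -0.921 0.365 0.138
outer loop
vertex -1.619 -2.586 0.307
vertex -1.88 -3.019 -0.288
vertex -2.039 -3.875 0.916
endloop
endfacet
facet normal 0.758 0.323 -0.567
outer loop
vertex -1.88 -3.019 -0.288
vertex -1.221 -3.525 0.304
vertex -1.754 -3.749 -0.536
endloop
endfacet
facet normal -0.975 -0.100 -0.200
outer loop
vertex -1.88 -3.019 -0.288
vertex -1.754 -3.749 -0.536
vertex -2.039 -3.875 0.916
endloop
endfacet
facet normal 0.757 0.324 -0.567
outer loop
vertex -1.754 -3.749 -0.536
vertex -1.221 -3.525 0.304
vertex -1.316 -4.347 -0.293
endloop
endfacet
facet normal -0.749 -0.631 -0.202
outer loop
vertex -1.754 -3.749 -0.536
vertex -1.316 -4.347 -0.293
vertex -2.039 -3.875 0.916
endloop
endfacet
facet normal 0.758 0.324 -0.566
outer loop
vertex -1.316 -4.347 -0.293
vertex -1.221 -3.525 0.304
vertex -0.822 -4.464 0.301
endloop
endfacet
facet normal -0.377 -0.917 0.133
outer loop
vertex -1.316 -4.347 -0.293
vertex -0.822 -4.464 0.301
vertex -2.039 -3.875 0.916
endloop
endfacet
facet normal 0.758 0.324 -0.567
outer loop
vertex -0.822 -4.464 0.301
vertex -1.221 -3.525 0.304
vertex -0.562 -4.031 0.896
endloop
endfacet
facet normal -0.075 -0.790 0.608
outer loop
vertex -0.822 -4.464 0.301
vertex -0.562 -4.031 0.896
vertex -2.039 -3.875 0.916
endloop
endfacet

endsolid


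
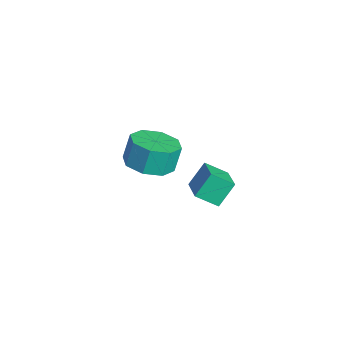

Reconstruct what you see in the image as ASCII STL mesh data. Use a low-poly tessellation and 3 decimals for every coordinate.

solid 
facet normal 0.155 -0.303 -0.940
outer loop
vertex -1.369 -0.193 -2.475
vertex -2.227 0.31 -2.779
vertex -1.221 0.558 -2.693
endloop
endfacet
facet normal 0.970 -0.132 0.204
outer loop
vertex -1.369 -0.193 -2.475
vertex -1.221 0.558 -2.693
vertex -1.555 0.168 -1.356
endloop
endfacet
facet normal 0.970 -0.133 0.203
outer loop
vertex -1.555 0.168 -1.356
vertex -1.221 0.558 -2.693
vertex -1.406 0.919 -1.574
endloop
endfacet
facet normal -0.156 0.304 0.940
outer loop
vertex -1.555 0.168 -1.356
vertex -1.406 0.919 -1.574
vertex -2.413 0.67 -1.661
endloop
endfacet
facet normal 0.155 -0.303 -0.940
outer loop
vertex -1.221 0.558 -2.693
vertex -2.227 0.31 -2.779
vertex -1.662 1.164 -2.961
endloop
endfacet
facet normal 0.818 0.573 -0.050
outer loop
vertex -1.221 0.558 -2.693
vertex -1.662 1.164 -2.961
vertex -1.406 0.919 -1.574
endloop
endfacet
facet normal 0.817 0.575 -0.049
outer loop
vertex -1.406 0.919 -1.574
vertex -1.662 1.164 -2.961
vertex -1.848 1.524 -1.843
endloop
endfacet
facet normal -0.156 0.304 0.940
outer loop
vertex -1.406 0.919 -1.574
vertex -1.848 1.524 -1.843
vertex -2.413 0.67 -1.661
endloop
endfacet
facet normal 0.156 -0.303 -0.940
outer loop
vertex -1.662 1.164 -2.961
vertex -2.227 0.31 -2.779
vertex -2.435 1.269 -3.123
endloop
endfacet
facet normal 0.185 0.944 -0.273
outer loop
vertex -1.662 1.164 -2.961
vertex -2.435 1.269 -3.123
vertex -1.848 1.524 -1.843
endloop
endfacet
facet normal 0.187 0.943 -0.274
outer loop
vertex -1.848 1.524 -1.843
vertex -2.435 1.269 -3.123
vertex -2.62 1.63 -2.005
endloop
endfacet
facet normal -0.156 0.303 0.940
outer loop
vertex -1.848 1.524 -1.843
vertex -2.62 1.63 -2.005
vertex -2.413 0.67 -1.661
endloop
endfacet
facet normal 0.157 -0.303 -0.940
outer loop
vertex -2.435 1.269 -3.123
vertex -2.227 0.31 -2.779
vertex -3.085 0.812 -3.084
endloop
endfacet
facet normal -0.555 0.760 -0.337
outer loop
vertex -2.435 1.269 -3.123
vertex -3.085 0.812 -3.084
vertex -2.62 1.63 -2.005
endloop
endfacet
facet normal -0.555 0.761 -0.338
outer loop
vertex -2.62 1.63 -2.005
vertex -3.085 0.812 -3.084
vertex -3.271 1.173 -1.965
endloop
endfacet
facet normal -0.155 0.303 0.940
outer loop
vertex -2.62 1.63 -2.005
vertex -3.271 1.173 -1.965
vertex -2.413 0.67 -1.661
endloop
endfacet
facet normal 0.156 -0.304 -0.940
outer loop
vertex -3.085 0.812 -3.084
vertex -2.227 0.31 -2.779
vertex -3.234 0.061 -2.866
endloop
endfacet
facet normal -0.970 0.133 -0.204
outer loop
vertex -3.085 0.812 -3.084
vertex -3.234 0.061 -2.866
vertex -3.271 1.173 -1.965
endloop
endfacet
facet normal -0.970 0.132 -0.203
outer loop
vertex -3.271 1.173 -1.965
vertex -3.234 0.061 -2.866
vertex -3.419 0.422 -1.747
endloop
endfacet
facet normal -0.155 0.303 0.940
outer loop
vertex -3.271 1.173 -1.965
vertex -3.419 0.422 -1.747
vertex -2.413 0.67 -1.661
endloop
endfacet
facet normal 0.156 -0.304 -0.940
outer loop
vertex -3.234 0.061 -2.866
vertex -2.227 0.31 -2.779
vertex -2.792 -0.544 -2.597
endloop
endfacet
facet normal -0.817 -0.574 0.050
outer loop
vertex -3.234 0.061 -2.866
vertex -2.792 -0.544 -2.597
vertex -3.419 0.422 -1.747
endloop
endfacet
facet normal -0.818 -0.574 0.049
outer loop
vertex -3.419 0.422 -1.747
vertex -2.792 -0.544 -2.597
vertex -2.978 -0.184 -1.479
endloop
endfacet
facet normal -0.155 0.303 0.940
outer loop
vertex -3.419 0.422 -1.747
vertex -2.978 -0.184 -1.479
vertex -2.413 0.67 -1.661
endloop
endfacet
facet normal 0.156 -0.303 -0.940
outer loop
vertex -2.792 -0.544 -2.597
vertex -2.227 0.31 -2.779
vertex -2.02 -0.65 -2.435
endloop
endfacet
facet normal -0.187 -0.944 0.273
outer loop
vertex -2.792 -0.544 -2.597
vertex -2.02 -0.65 -2.435
vertex -2.978 -0.184 -1.479
endloop
endfacet
facet normal -0.186 -0.944 0.274
outer loop
vertex -2.978 -0.184 -1.479
vertex -2.02 -0.65 -2.435
vertex -2.205 -0.289 -1.317
endloop
endfacet
facet normal -0.156 0.303 0.940
outer loop
vertex -2.978 -0.184 -1.479
vertex -2.205 -0.289 -1.317
vertex -2.413 0.67 -1.661
endloop
endfacet
facet normal 0.155 -0.303 -0.940
outer loop
vertex -2.02 -0.65 -2.435
vertex -2.227 0.31 -2.779
vertex -1.369 -0.193 -2.475
endloop
endfacet
facet normal 0.555 -0.761 0.337
outer loop
vertex -2.02 -0.65 -2.435
vertex -1.369 -0.193 -2.475
vertex -2.205 -0.289 -1.317
endloop
endfacet
facet normal 0.555 -0.760 0.338
outer loop
vertex -2.205 -0.289 -1.317
vertex -1.369 -0.193 -2.475
vertex -1.555 0.168 -1.356
endloop
endfacet
facet normal -0.157 0.303 0.940
outer loop
vertex -2.205 -0.289 -1.317
vertex -1.555 0.168 -1.356
vertex -2.413 0.67 -1.661
endloop
endfacet
facet normal -0.929 0.126 -0.347
outer loop
vertex 1.284 0.749 -1.004
vertex 1.054 1.435 -0.137
vertex 1.598 1.549 -1.554
endloop
endfacet
facet normal 0.204 -0.608 -0.767
outer loop
vertex 2.806 1.385 -1.103
vertex 1.284 0.749 -1.004
vertex 1.598 1.549 -1.554
endloop
endfacet
facet normal -0.930 0.126 -0.347
outer loop
vertex 1.598 1.549 -1.554
vertex 1.054 1.435 -0.137
vertex 1.367 2.235 -0.686
endloop
endfacet
facet normal 0.307 0.785 -0.538
outer loop
vertex 1.367 2.235 -0.686
vertex 2.806 1.385 -1.103
vertex 1.598 1.549 -1.554
endloop
endfacet
facet normal -0.308 -0.784 0.539
outer loop
vertex 1.284 0.749 -1.004
vertex 2.262 1.271 0.314
vertex 1.054 1.435 -0.137
endloop
endfacet
facet normal 0.204 -0.607 -0.768
outer loop
vertex 2.493 0.585 -0.554
vertex 1.284 0.749 -1.004
vertex 2.806 1.385 -1.103
endloop
endfacet
facet normal -0.307 -0.785 0.539
outer loop
vertex 2.493 0.585 -0.554
vertex 2.262 1.271 0.314
vertex 1.284 0.749 -1.004
endloop
endfacet
facet normal -0.204 0.607 0.768
outer loop
vertex 1.054 1.435 -0.137
vertex 2.262 1.271 0.314
vertex 1.367 2.235 -0.686
endloop
endfacet
facet normal 0.307 0.784 -0.539
outer loop
vertex 2.576 2.071 -0.236
vertex 2.806 1.385 -1.103
vertex 1.367 2.235 -0.686
endloop
endfacet
facet normal -0.203 0.608 0.768
outer loop
vertex 1.367 2.235 -0.686
vertex 2.262 1.271 0.314
vertex 2.576 2.071 -0.236
endloop
endfacet
facet normal 0.930 -0.126 0.346
outer loop
vertex 2.576 2.071 -0.236
vertex 2.493 0.585 -0.554
vertex 2.806 1.385 -1.103
endloop
endfacet
facet normal 0.929 -0.126 0.347
outer loop
vertex 2.262 1.271 0.314
vertex 2.493 0.585 -0.554
vertex 2.576 2.071 -0.236
endloop
endfacet

endsolid


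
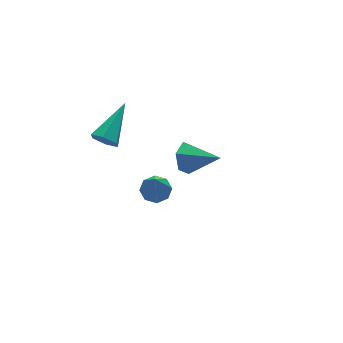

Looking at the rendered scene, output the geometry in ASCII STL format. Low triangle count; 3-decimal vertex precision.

solid 
facet normal 0.262 0.448 -0.855
outer loop
vertex -0.488 -0.199 2.711
vertex -1.05 -0.342 2.464
vertex -0.817 0.144 2.79
endloop
endfacet
facet normal 0.590 0.405 0.698
outer loop
vertex -0.488 -0.199 2.711
vertex -0.817 0.144 2.79
vertex -1.61 -1.298 4.296
endloop
endfacet
facet normal 0.263 0.447 -0.855
outer loop
vertex -0.817 0.144 2.79
vertex -1.05 -0.342 2.464
vertex -1.282 0.203 2.678
endloop
endfacet
facet normal -0.068 0.738 0.671
outer loop
vertex -0.817 0.144 2.79
vertex -1.282 0.203 2.678
vertex -1.61 -1.298 4.296
endloop
endfacet
facet normal 0.261 0.447 -0.855
outer loop
vertex -1.282 0.203 2.678
vertex -1.05 -0.342 2.464
vertex -1.611 -0.058 2.441
endloop
endfacet
facet normal -0.727 0.570 0.382
outer loop
vertex -1.282 0.203 2.678
vertex -1.611 -0.058 2.441
vertex -1.61 -1.298 4.296
endloop
endfacet
facet normal 0.261 0.446 -0.856
outer loop
vertex -1.611 -0.058 2.441
vertex -1.05 -0.342 2.464
vertex -1.612 -0.485 2.218
endloop
endfacet
facet normal -1.000 0.002 0.002
outer loop
vertex -1.611 -0.058 2.441
vertex -1.612 -0.485 2.218
vertex -1.61 -1.298 4.296
endloop
endfacet
facet normal 0.261 0.446 -0.856
outer loop
vertex -1.612 -0.485 2.218
vertex -1.05 -0.342 2.464
vertex -1.283 -0.829 2.139
endloop
endfacet
facet normal -0.728 -0.639 -0.249
outer loop
vertex -1.612 -0.485 2.218
vertex -1.283 -0.829 2.139
vertex -1.61 -1.298 4.296
endloop
endfacet
facet normal 0.263 0.445 -0.856
outer loop
vertex -1.283 -0.829 2.139
vertex -1.05 -0.342 2.464
vertex -0.818 -0.888 2.251
endloop
endfacet
facet normal -0.070 -0.973 -0.222
outer loop
vertex -1.283 -0.829 2.139
vertex -0.818 -0.888 2.251
vertex -1.61 -1.298 4.296
endloop
endfacet
facet normal 0.262 0.445 -0.856
outer loop
vertex -0.818 -0.888 2.251
vertex -1.05 -0.342 2.464
vertex -0.488 -0.627 2.488
endloop
endfacet
facet normal 0.589 -0.805 0.067
outer loop
vertex -0.818 -0.888 2.251
vertex -0.488 -0.627 2.488
vertex -1.61 -1.298 4.296
endloop
endfacet
facet normal 0.263 0.446 -0.856
outer loop
vertex -0.488 -0.627 2.488
vertex -1.05 -0.342 2.464
vertex -0.488 -0.199 2.711
endloop
endfacet
facet normal 0.863 -0.234 0.449
outer loop
vertex -0.488 -0.627 2.488
vertex -0.488 -0.199 2.711
vertex -1.61 -1.298 4.296
endloop
endfacet
facet normal -0.739 -0.479 -0.473
outer loop
vertex -0.959 2.896 2.294
vertex -1.389 3.201 2.657
vertex -1.2 3.457 2.102
endloop
endfacet
facet normal 0.736 0.086 -0.672
outer loop
vertex -0.959 2.896 2.294
vertex -1.2 3.457 2.102
vertex 0.089 4.159 3.603
endloop
endfacet
facet normal -0.739 -0.479 -0.473
outer loop
vertex -1.2 3.457 2.102
vertex -1.389 3.201 2.657
vertex -1.63 3.762 2.465
endloop
endfacet
facet normal 0.153 0.838 -0.523
outer loop
vertex -1.2 3.457 2.102
vertex -1.63 3.762 2.465
vertex 0.089 4.159 3.603
endloop
endfacet
facet normal -0.739 -0.479 -0.473
outer loop
vertex -1.63 3.762 2.465
vertex -1.389 3.201 2.657
vertex -1.819 3.506 3.02
endloop
endfacet
facet normal -0.385 0.881 0.275
outer loop
vertex -1.63 3.762 2.465
vertex -1.819 3.506 3.02
vertex 0.089 4.159 3.603
endloop
endfacet
facet normal -0.739 -0.478 -0.474
outer loop
vertex -1.819 3.506 3.02
vertex -1.389 3.201 2.657
vertex -1.579 2.945 3.212
endloop
endfacet
facet normal -0.341 0.171 0.925
outer loop
vertex -1.819 3.506 3.02
vertex -1.579 2.945 3.212
vertex 0.089 4.159 3.603
endloop
endfacet
facet normal -0.739 -0.478 -0.474
outer loop
vertex -1.579 2.945 3.212
vertex -1.389 3.201 2.657
vertex -1.149 2.64 2.849
endloop
endfacet
facet normal 0.242 -0.582 0.776
outer loop
vertex -1.579 2.945 3.212
vertex -1.149 2.64 2.849
vertex 0.089 4.159 3.603
endloop
endfacet
facet normal -0.739 -0.478 -0.474
outer loop
vertex -1.149 2.64 2.849
vertex -1.389 3.201 2.657
vertex -0.959 2.896 2.294
endloop
endfacet
facet normal 0.780 -0.625 -0.021
outer loop
vertex -1.149 2.64 2.849
vertex -0.959 2.896 2.294
vertex 0.089 4.159 3.603
endloop
endfacet
facet normal -0.536 0.749 -0.389
outer loop
vertex 3.552 4.372 -2.376
vertex 3.02 4.314 -1.755
vertex 3.67 4.811 -1.694
endloop
endfacet
facet normal 0.974 0.074 -0.216
outer loop
vertex 3.552 4.372 -2.376
vertex 3.67 4.811 -1.694
vertex 3.94 3.026 -1.085
endloop
endfacet
facet normal -0.536 0.749 -0.390
outer loop
vertex 3.67 4.811 -1.694
vertex 3.02 4.314 -1.755
vertex 3.137 4.753 -1.073
endloop
endfacet
facet normal 0.703 0.323 0.634
outer loop
vertex 3.67 4.811 -1.694
vertex 3.137 4.753 -1.073
vertex 3.94 3.026 -1.085
endloop
endfacet
facet normal -0.535 0.749 -0.390
outer loop
vertex 3.137 4.753 -1.073
vertex 3.02 4.314 -1.755
vertex 2.487 4.257 -1.134
endloop
endfacet
facet normal -0.065 -0.037 0.997
outer loop
vertex 3.137 4.753 -1.073
vertex 2.487 4.257 -1.134
vertex 3.94 3.026 -1.085
endloop
endfacet
facet normal -0.535 0.750 -0.390
outer loop
vertex 2.487 4.257 -1.134
vertex 3.02 4.314 -1.755
vertex 2.37 3.818 -1.817
endloop
endfacet
facet normal -0.565 -0.647 0.512
outer loop
vertex 2.487 4.257 -1.134
vertex 2.37 3.818 -1.817
vertex 3.94 3.026 -1.085
endloop
endfacet
facet normal -0.535 0.750 -0.389
outer loop
vertex 2.37 3.818 -1.817
vertex 3.02 4.314 -1.755
vertex 2.902 3.875 -2.438
endloop
endfacet
facet normal -0.295 -0.895 -0.335
outer loop
vertex 2.37 3.818 -1.817
vertex 2.902 3.875 -2.438
vertex 3.94 3.026 -1.085
endloop
endfacet
facet normal -0.536 0.749 -0.389
outer loop
vertex 2.902 3.875 -2.438
vertex 3.02 4.314 -1.755
vertex 3.552 4.372 -2.376
endloop
endfacet
facet normal 0.475 -0.534 -0.699
outer loop
vertex 2.902 3.875 -2.438
vertex 3.552 4.372 -2.376
vertex 3.94 3.026 -1.085
endloop
endfacet

endsolid


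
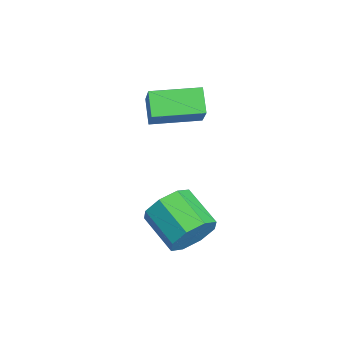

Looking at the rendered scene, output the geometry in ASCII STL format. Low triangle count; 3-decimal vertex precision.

solid 
facet normal -0.789 0.030 0.613
outer loop
vertex -1.374 1.189 3.862
vertex -1.29 3.348 3.864
vertex -2.397 1.23 2.543
endloop
endfacet
facet normal -0.039 -0.999 -0.001
outer loop
vertex -1.41 1.192 1.776
vertex -1.374 1.189 3.862
vertex -2.397 1.23 2.543
endloop
endfacet
facet normal -0.790 0.030 0.613
outer loop
vertex -2.397 1.23 2.543
vertex -1.29 3.348 3.864
vertex -2.313 3.388 2.544
endloop
endfacet
facet normal -0.613 0.024 -0.790
outer loop
vertex -2.313 3.388 2.544
vertex -1.41 1.192 1.776
vertex -2.397 1.23 2.543
endloop
endfacet
facet normal 0.613 -0.025 0.790
outer loop
vertex -1.374 1.189 3.862
vertex -0.303 3.31 3.097
vertex -1.29 3.348 3.864
endloop
endfacet
facet normal -0.038 -0.999 -0.001
outer loop
vertex -0.387 1.152 3.096
vertex -1.374 1.189 3.862
vertex -1.41 1.192 1.776
endloop
endfacet
facet normal 0.612 -0.024 0.790
outer loop
vertex -0.387 1.152 3.096
vertex -0.303 3.31 3.097
vertex -1.374 1.189 3.862
endloop
endfacet
facet normal 0.039 0.999 0.000
outer loop
vertex -1.29 3.348 3.864
vertex -0.303 3.31 3.097
vertex -2.313 3.388 2.544
endloop
endfacet
facet normal -0.612 0.025 -0.790
outer loop
vertex -1.326 3.351 1.778
vertex -1.41 1.192 1.776
vertex -2.313 3.388 2.544
endloop
endfacet
facet normal 0.038 0.999 0.001
outer loop
vertex -2.313 3.388 2.544
vertex -0.303 3.31 3.097
vertex -1.326 3.351 1.778
endloop
endfacet
facet normal 0.790 -0.030 -0.613
outer loop
vertex -1.326 3.351 1.778
vertex -0.387 1.152 3.096
vertex -1.41 1.192 1.776
endloop
endfacet
facet normal 0.789 -0.030 -0.613
outer loop
vertex -0.303 3.31 3.097
vertex -0.387 1.152 3.096
vertex -1.326 3.351 1.778
endloop
endfacet
facet normal 0.833 0.414 -0.368
outer loop
vertex 4.133 1.726 -0.09
vertex 3.567 2.111 -0.938
vertex 3.819 2.486 0.054
endloop
endfacet
facet normal 0.407 -0.005 0.914
outer loop
vertex 4.133 1.726 -0.09
vertex 3.819 2.486 0.054
vertex 2.56 0.943 0.606
endloop
endfacet
facet normal 0.407 -0.005 0.914
outer loop
vertex 2.56 0.943 0.606
vertex 3.819 2.486 0.054
vertex 2.246 1.703 0.75
endloop
endfacet
facet normal -0.833 -0.414 0.368
outer loop
vertex 2.56 0.943 0.606
vertex 2.246 1.703 0.75
vertex 1.993 1.329 -0.242
endloop
endfacet
facet normal 0.832 0.414 -0.368
outer loop
vertex 3.819 2.486 0.054
vertex 3.567 2.111 -0.938
vertex 3.357 3.026 -0.383
endloop
endfacet
facet normal 0.021 0.640 0.768
outer loop
vertex 3.819 2.486 0.054
vertex 3.357 3.026 -0.383
vertex 2.246 1.703 0.75
endloop
endfacet
facet normal 0.021 0.640 0.768
outer loop
vertex 2.246 1.703 0.75
vertex 3.357 3.026 -0.383
vertex 1.784 2.243 0.313
endloop
endfacet
facet normal -0.832 -0.414 0.368
outer loop
vertex 2.246 1.703 0.75
vertex 1.784 2.243 0.313
vertex 1.993 1.329 -0.242
endloop
endfacet
facet normal 0.832 0.414 -0.368
outer loop
vertex 3.357 3.026 -0.383
vertex 3.567 2.111 -0.938
vertex 3.018 3.03 -1.145
endloop
endfacet
facet normal -0.377 0.910 0.172
outer loop
vertex 3.357 3.026 -0.383
vertex 3.018 3.03 -1.145
vertex 1.784 2.243 0.313
endloop
endfacet
facet normal -0.377 0.910 0.172
outer loop
vertex 1.784 2.243 0.313
vertex 3.018 3.03 -1.145
vertex 1.445 2.247 -0.449
endloop
endfacet
facet normal -0.833 -0.414 0.368
outer loop
vertex 1.784 2.243 0.313
vertex 1.445 2.247 -0.449
vertex 1.993 1.329 -0.242
endloop
endfacet
facet normal 0.832 0.414 -0.368
outer loop
vertex 3.018 3.03 -1.145
vertex 3.567 2.111 -0.938
vertex 3.0 2.497 -1.786
endloop
endfacet
facet normal -0.554 0.648 -0.523
outer loop
vertex 3.018 3.03 -1.145
vertex 3.0 2.497 -1.786
vertex 1.445 2.247 -0.449
endloop
endfacet
facet normal -0.554 0.648 -0.523
outer loop
vertex 1.445 2.247 -0.449
vertex 3.0 2.497 -1.786
vertex 1.427 1.714 -1.09
endloop
endfacet
facet normal -0.833 -0.414 0.368
outer loop
vertex 1.445 2.247 -0.449
vertex 1.427 1.714 -1.09
vertex 1.993 1.329 -0.242
endloop
endfacet
facet normal 0.833 0.414 -0.368
outer loop
vertex 3.0 2.497 -1.786
vertex 3.567 2.111 -0.938
vertex 3.314 1.737 -1.93
endloop
endfacet
facet normal -0.407 0.005 -0.914
outer loop
vertex 3.0 2.497 -1.786
vertex 3.314 1.737 -1.93
vertex 1.427 1.714 -1.09
endloop
endfacet
facet normal -0.407 0.005 -0.914
outer loop
vertex 1.427 1.714 -1.09
vertex 3.314 1.737 -1.93
vertex 1.741 0.954 -1.234
endloop
endfacet
facet normal -0.833 -0.414 0.368
outer loop
vertex 1.427 1.714 -1.09
vertex 1.741 0.954 -1.234
vertex 1.993 1.329 -0.242
endloop
endfacet
facet normal 0.832 0.414 -0.368
outer loop
vertex 3.314 1.737 -1.93
vertex 3.567 2.111 -0.938
vertex 3.776 1.197 -1.493
endloop
endfacet
facet normal -0.021 -0.640 -0.768
outer loop
vertex 3.314 1.737 -1.93
vertex 3.776 1.197 -1.493
vertex 1.741 0.954 -1.234
endloop
endfacet
facet normal -0.021 -0.640 -0.768
outer loop
vertex 1.741 0.954 -1.234
vertex 3.776 1.197 -1.493
vertex 2.203 0.414 -0.797
endloop
endfacet
facet normal -0.832 -0.414 0.368
outer loop
vertex 1.741 0.954 -1.234
vertex 2.203 0.414 -0.797
vertex 1.993 1.329 -0.242
endloop
endfacet
facet normal 0.833 0.414 -0.368
outer loop
vertex 3.776 1.197 -1.493
vertex 3.567 2.111 -0.938
vertex 4.115 1.193 -0.731
endloop
endfacet
facet normal 0.377 -0.910 -0.172
outer loop
vertex 3.776 1.197 -1.493
vertex 4.115 1.193 -0.731
vertex 2.203 0.414 -0.797
endloop
endfacet
facet normal 0.377 -0.910 -0.172
outer loop
vertex 2.203 0.414 -0.797
vertex 4.115 1.193 -0.731
vertex 2.542 0.41 -0.035
endloop
endfacet
facet normal -0.832 -0.414 0.368
outer loop
vertex 2.203 0.414 -0.797
vertex 2.542 0.41 -0.035
vertex 1.993 1.329 -0.242
endloop
endfacet
facet normal 0.833 0.414 -0.368
outer loop
vertex 4.115 1.193 -0.731
vertex 3.567 2.111 -0.938
vertex 4.133 1.726 -0.09
endloop
endfacet
facet normal 0.554 -0.648 0.523
outer loop
vertex 4.115 1.193 -0.731
vertex 4.133 1.726 -0.09
vertex 2.542 0.41 -0.035
endloop
endfacet
facet normal 0.554 -0.648 0.523
outer loop
vertex 2.542 0.41 -0.035
vertex 4.133 1.726 -0.09
vertex 2.56 0.943 0.606
endloop
endfacet
facet normal -0.832 -0.414 0.368
outer loop
vertex 2.542 0.41 -0.035
vertex 2.56 0.943 0.606
vertex 1.993 1.329 -0.242
endloop
endfacet

endsolid
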